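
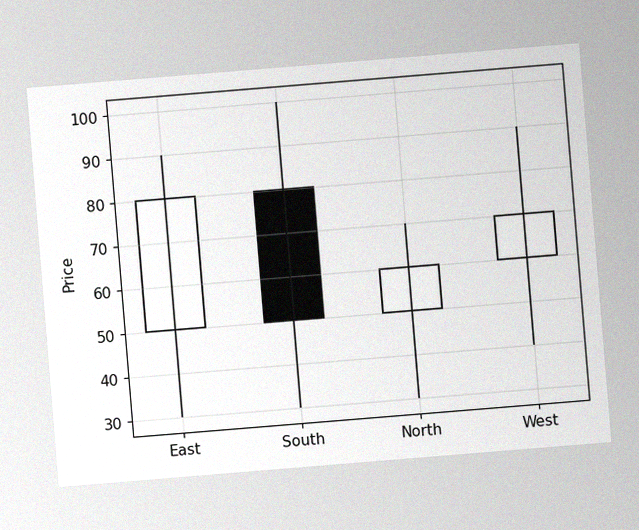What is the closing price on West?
70

The chart is tilted about 5° counter-clockwise, with some photo noise. The West candle closes at 70.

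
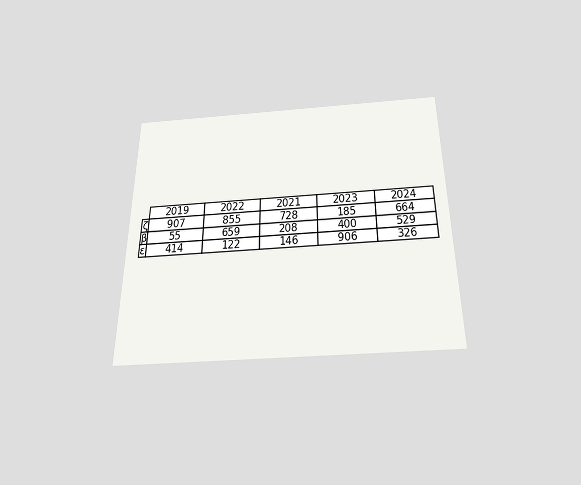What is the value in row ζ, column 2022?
The chart is viewed slightly from below. The (ζ, 2022) cell reads 855.

855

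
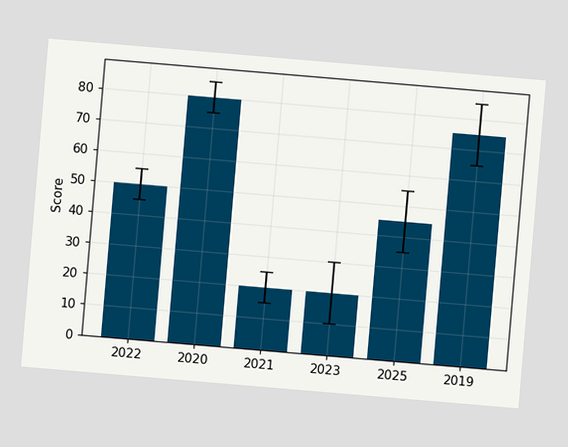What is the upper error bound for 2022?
The chart is tilted about 5° clockwise. The 2022 bar's upper whisker reaches 55.

55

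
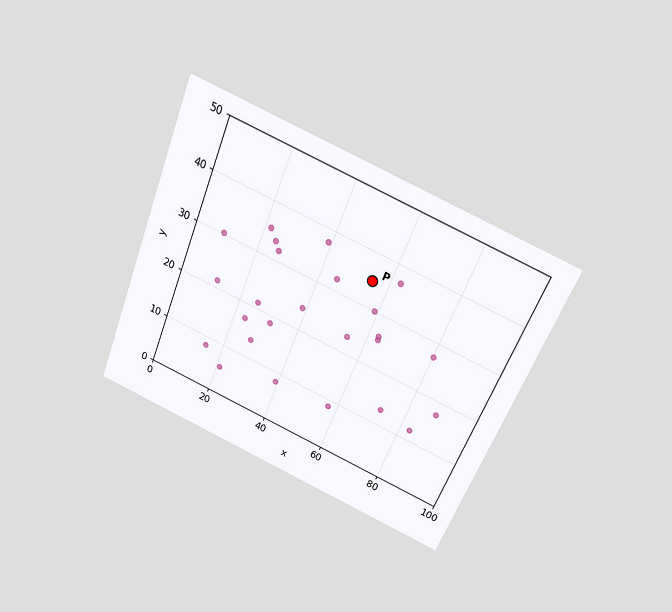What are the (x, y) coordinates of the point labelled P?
(55, 35)

The chart is tilted about 22° clockwise and viewed slightly from above. Following the gridlines from P to each axis, P sits at (55, 35).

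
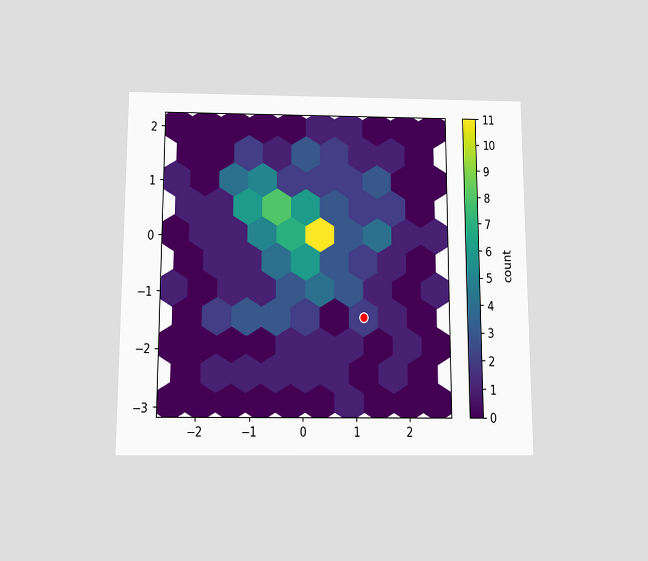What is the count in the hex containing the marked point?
The chart is viewed slightly from below. The marked hex reads 2 on the colorbar.

2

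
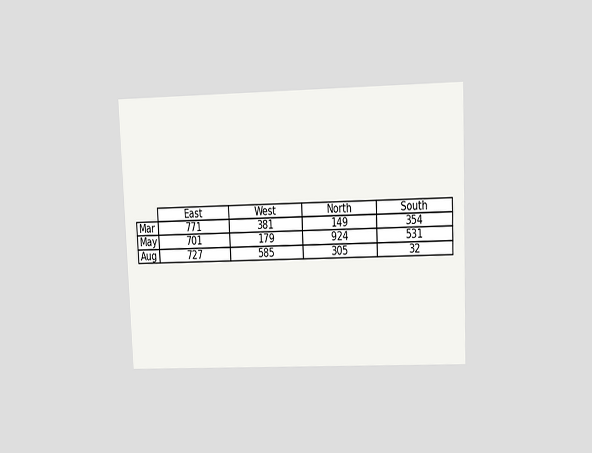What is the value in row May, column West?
179

The chart is tilted about 2° counter-clockwise and viewed at a slight angle. The (May, West) cell reads 179.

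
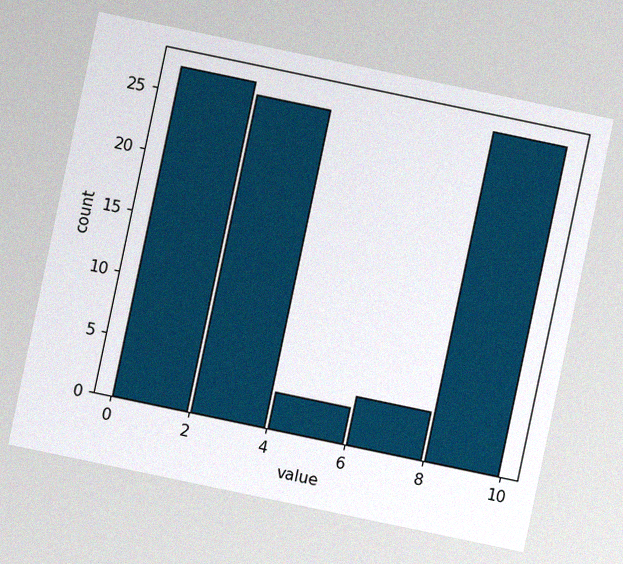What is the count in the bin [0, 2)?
27

The chart is tilted about 12° clockwise, with some photo noise. The [0, 2) bin has height 27.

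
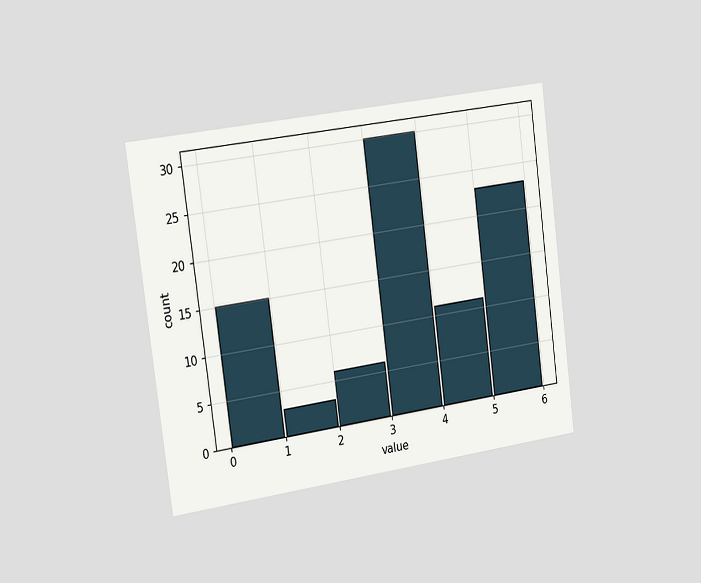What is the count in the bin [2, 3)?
The chart is tilted about 8° counter-clockwise and viewed slightly from the left. The [2, 3) bin has height 6.

6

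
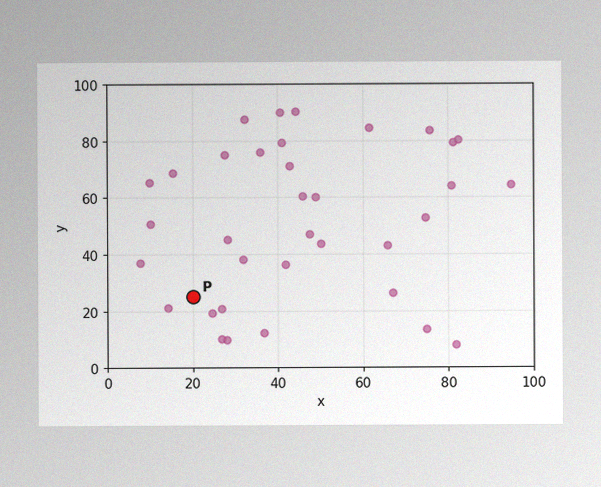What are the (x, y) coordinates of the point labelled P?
The image has some photo noise and uneven lighting. Following the gridlines from P to each axis, P sits at (20, 25).

(20, 25)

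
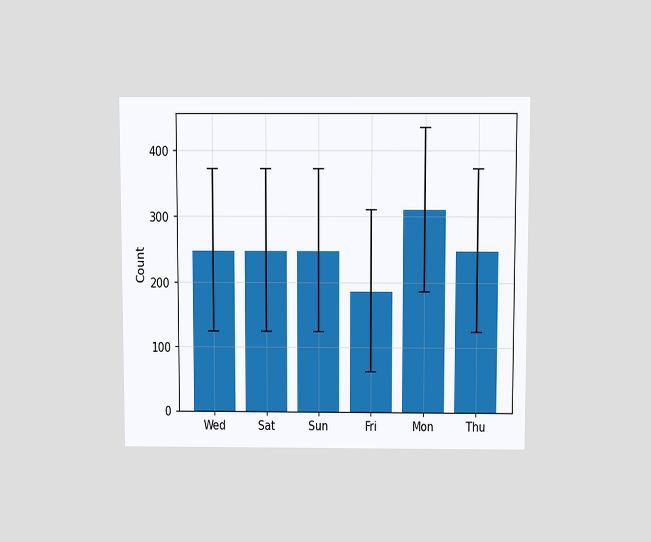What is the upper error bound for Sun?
The chart is viewed slightly from above. The Sun bar's upper whisker reaches 372.

372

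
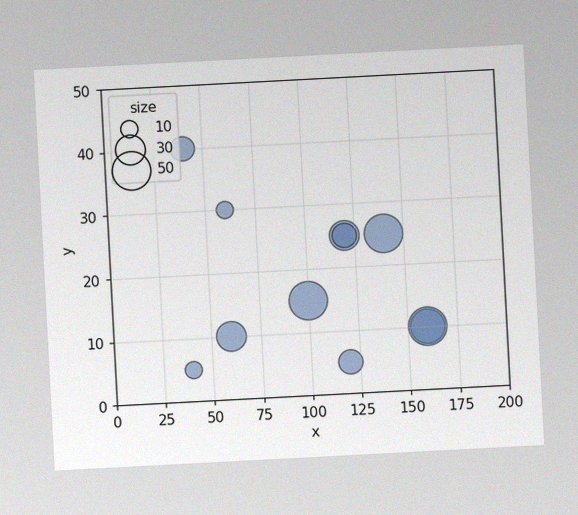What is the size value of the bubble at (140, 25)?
50

The chart is tilted about 3° counter-clockwise, with some photo noise. Matching the bubble at (140, 25) against the size legend gives 50.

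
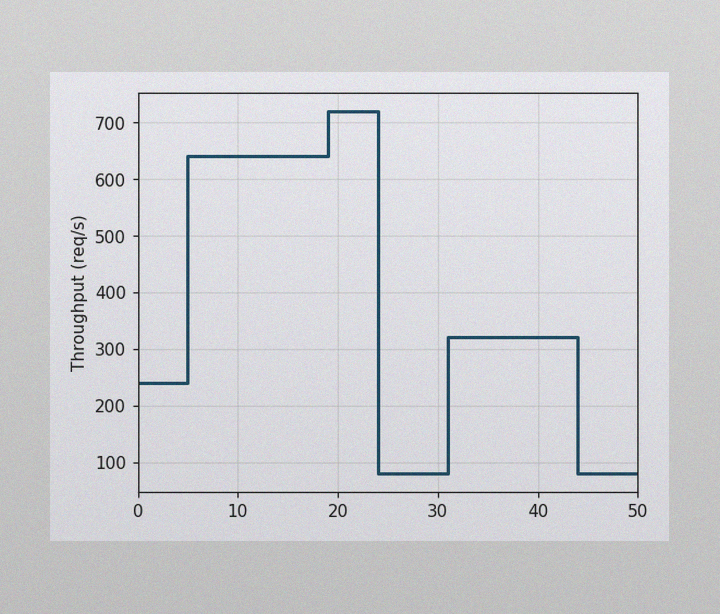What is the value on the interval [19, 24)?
720req/s

The image has some photo noise and uneven lighting. On [19, 24) the step sits at 720req/s.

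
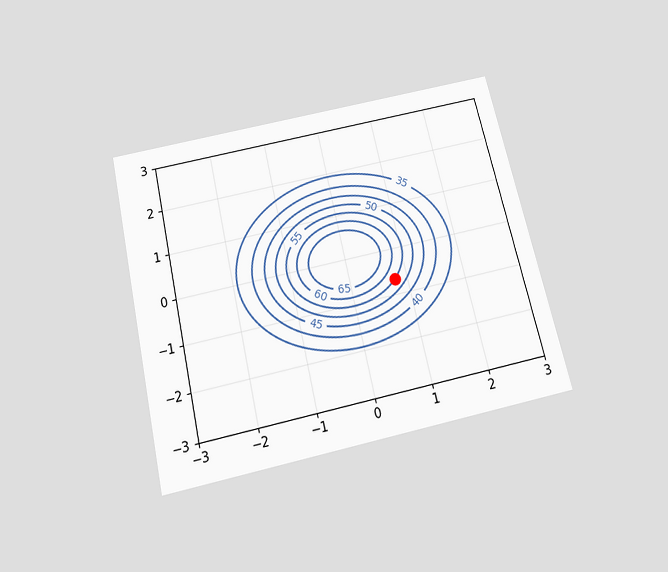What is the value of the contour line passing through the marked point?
The chart is tilted about 13° counter-clockwise and viewed slightly from below. The marked point sits on the contour labelled 55.

55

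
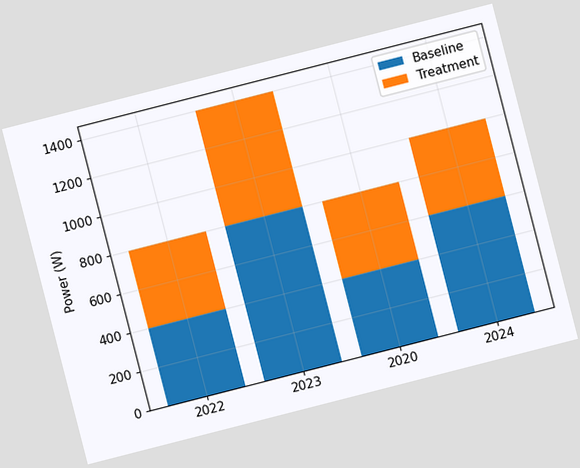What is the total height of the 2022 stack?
The chart is tilted about 14° counter-clockwise. The 2022 stack's top reaches 800W on the y-axis.

800W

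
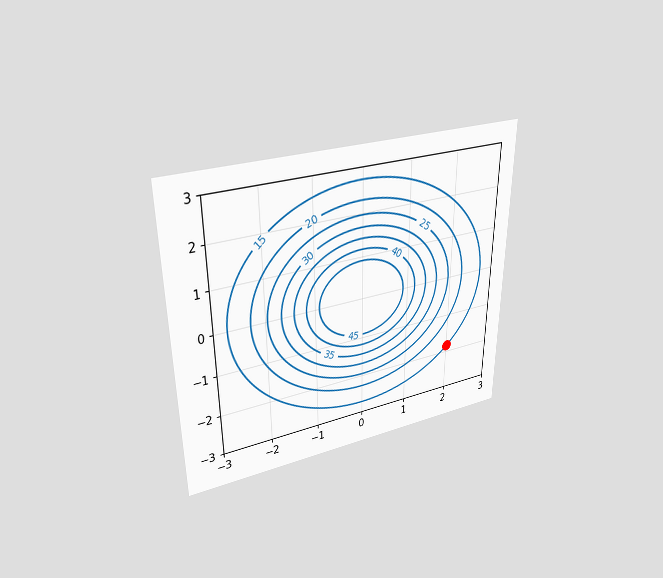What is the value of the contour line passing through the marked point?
The chart is viewed slightly from above. The marked point sits on the contour labelled 15.

15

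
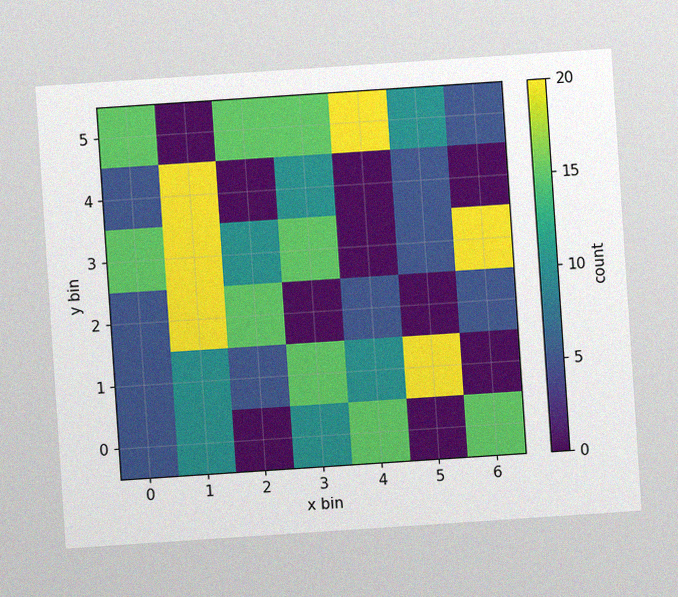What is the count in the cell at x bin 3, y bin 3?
The chart is tilted about 4° counter-clockwise, with some photo noise. Matching the cell (3, 3) against the colorbar gives 15.

15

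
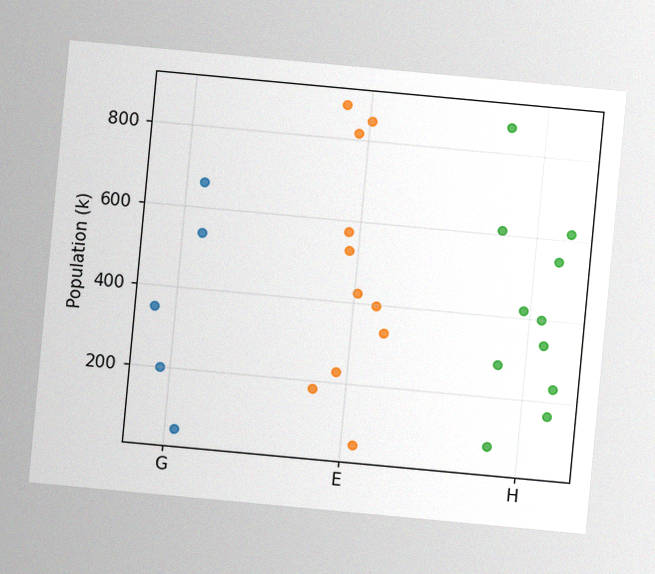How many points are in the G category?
5

The chart is tilted about 5° clockwise, with some photo noise. Counting the markers in the G column gives 5.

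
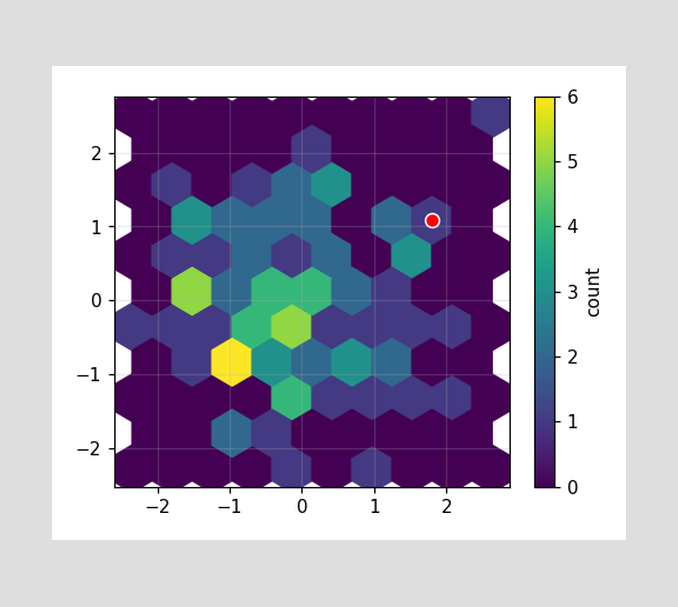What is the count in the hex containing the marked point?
The marked hex reads 1 on the colorbar.

1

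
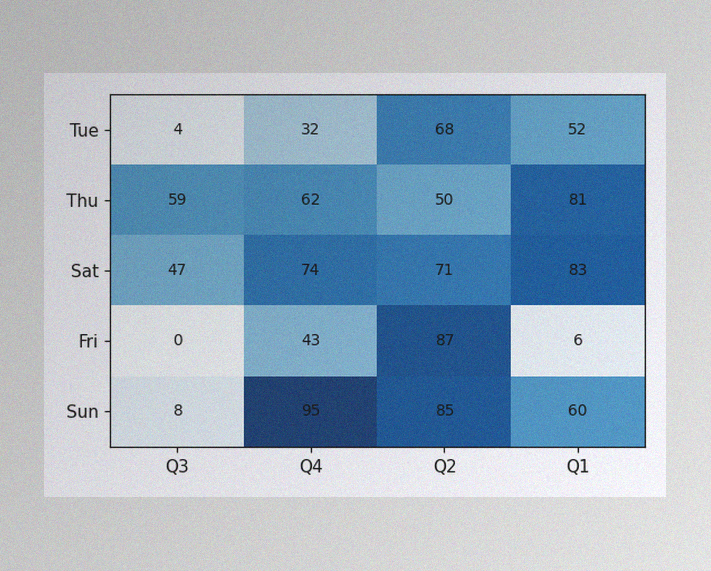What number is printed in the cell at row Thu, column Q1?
The image has some photo noise and uneven lighting. The (Thu, Q1) cell reads 81.

81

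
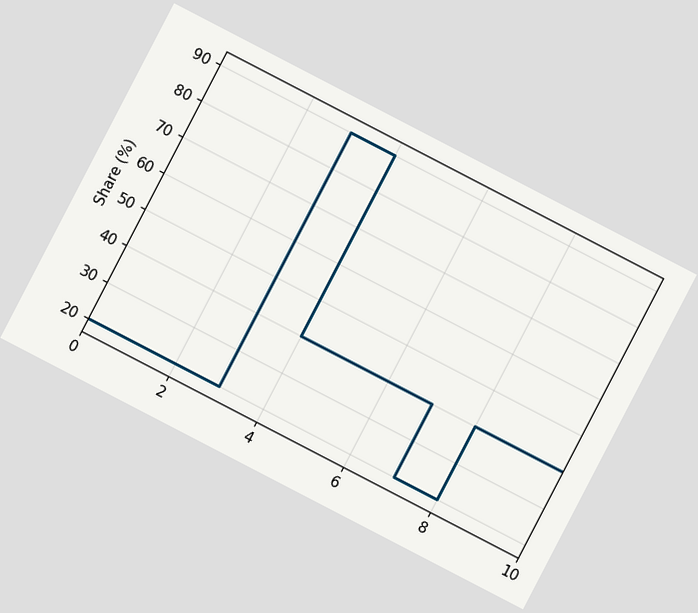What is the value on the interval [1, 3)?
The chart is tilted about 27° clockwise. On [1, 3) the step sits at 20%.

20%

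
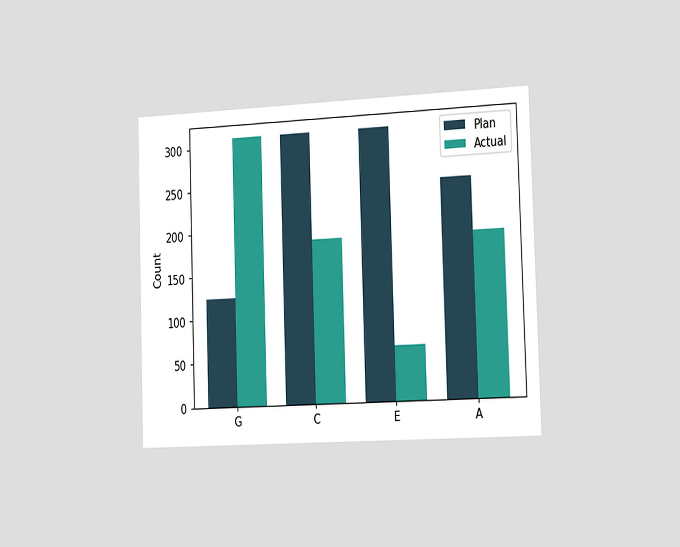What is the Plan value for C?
The chart is viewed slightly from the right. The Plan bar at C reaches 310 on the y-axis.

310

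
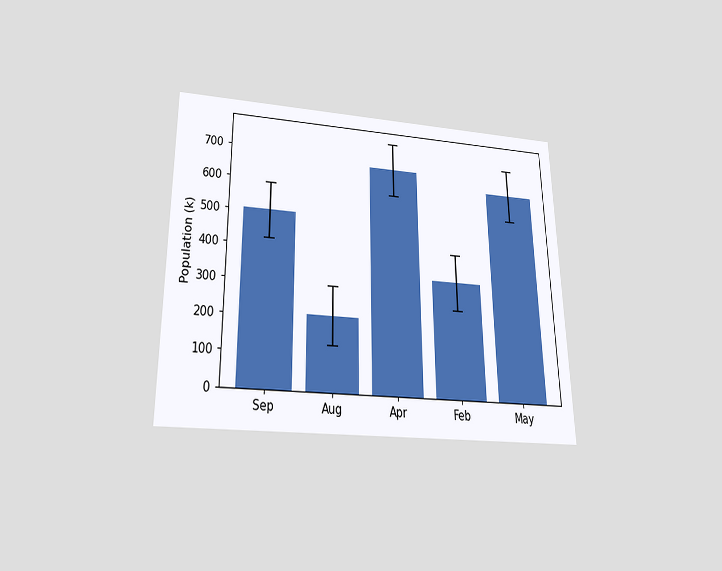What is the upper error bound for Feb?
The chart is viewed slightly from below. The Feb bar's upper whisker reaches 420k.

420k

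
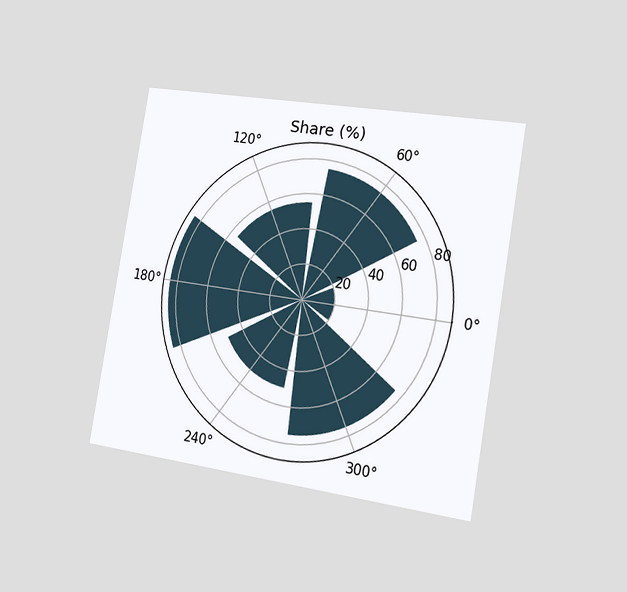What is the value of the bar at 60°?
The chart is tilted about 10° clockwise and viewed slightly from the right. The bar at 60° reaches 75% on the radial axis.

75%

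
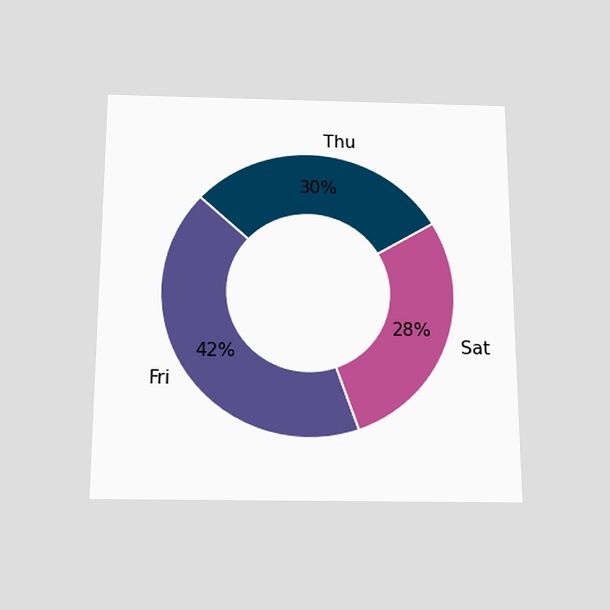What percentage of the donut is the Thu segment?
30%

The chart is viewed slightly from below. The Thu segment takes up 30% of the ring.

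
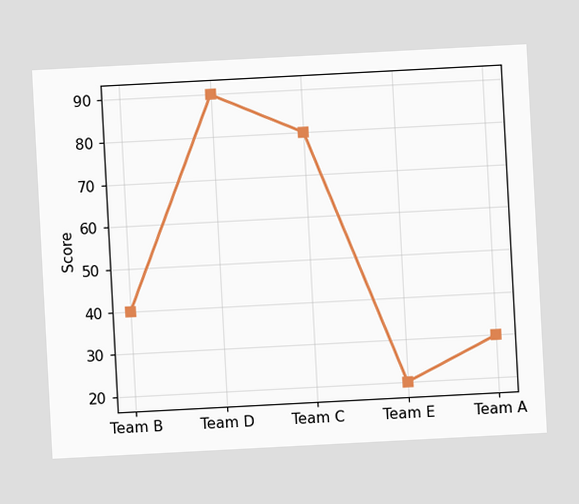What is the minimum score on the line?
20

The chart is tilted about 3° counter-clockwise. The lowest point is at Team E, and reading across to the y-axis gives 20.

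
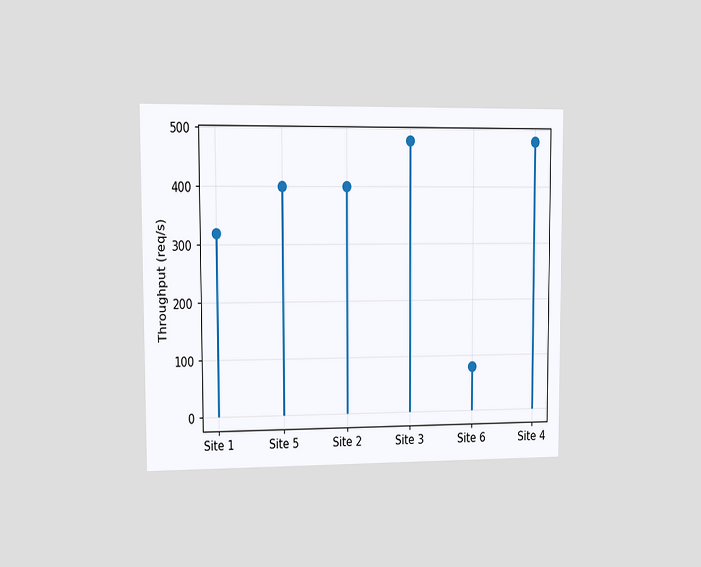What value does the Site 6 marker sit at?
The chart is viewed at a slight angle. The Site 6 marker sits at 80req/s.

80req/s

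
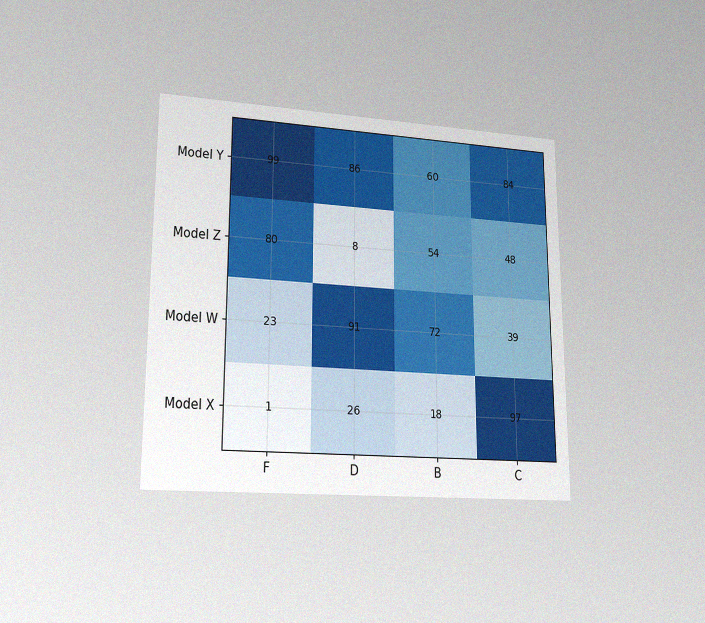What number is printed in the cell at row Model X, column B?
The chart is viewed at a slight angle, with some photo noise. The (Model X, B) cell reads 18.

18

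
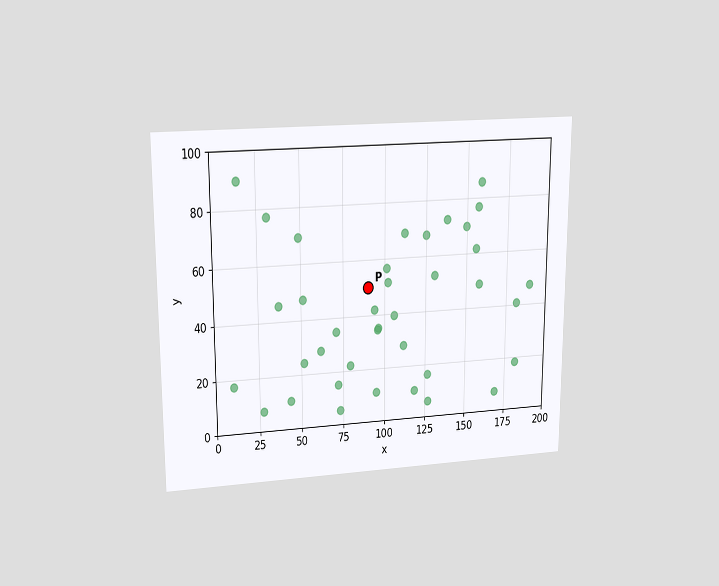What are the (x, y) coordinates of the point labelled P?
(90, 50)

The chart is viewed at a slight angle. Following the gridlines from P to each axis, P sits at (90, 50).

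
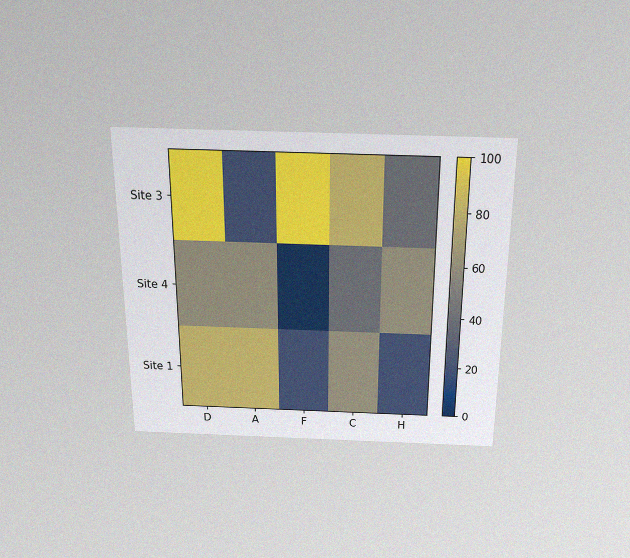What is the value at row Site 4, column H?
60

The chart is viewed slightly from above, with some photo noise. Matching cell (Site 4, H) against the colorbar gives 60.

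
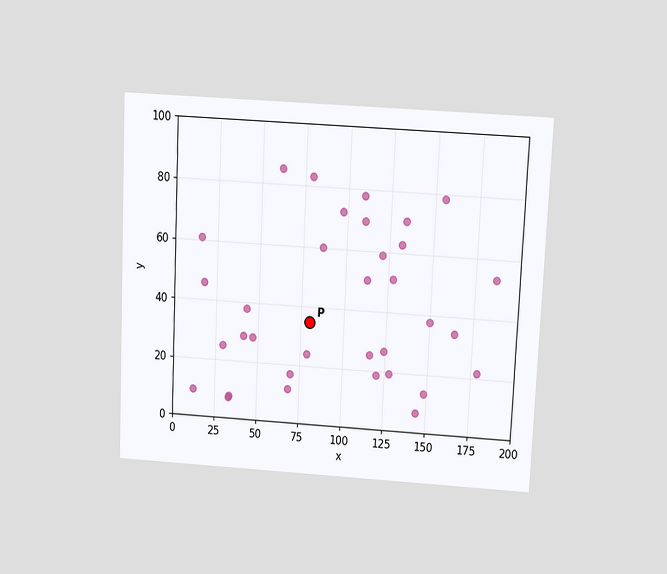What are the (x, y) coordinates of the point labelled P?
(80, 35)

The chart is tilted about 3° clockwise and viewed slightly from above. Following the gridlines from P to each axis, P sits at (80, 35).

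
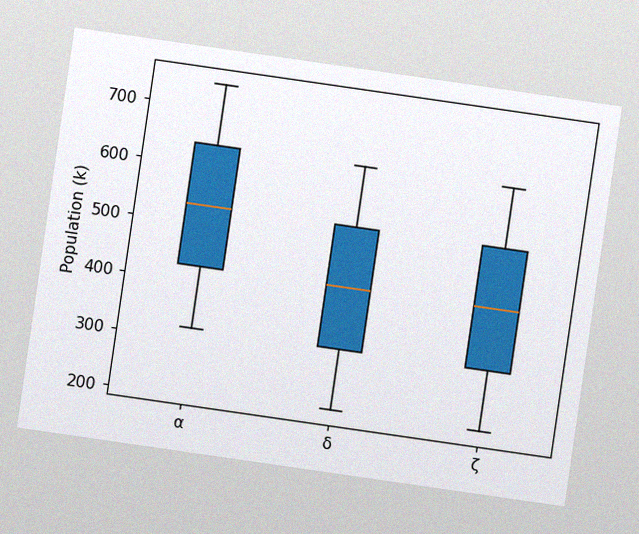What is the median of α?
The chart is tilted about 8° clockwise, with some photo noise. The median line in the α box sits at 530k.

530k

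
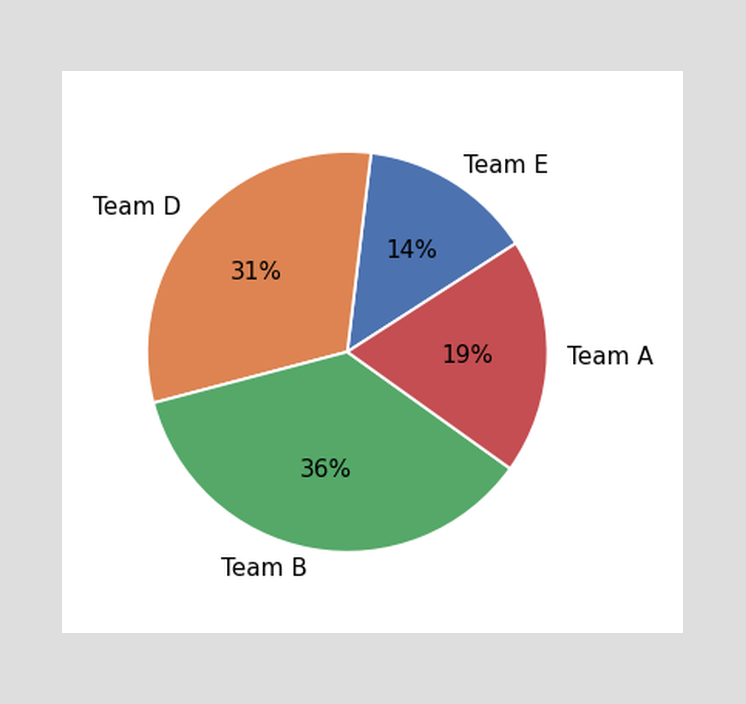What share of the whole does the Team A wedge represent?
19%

The Team A slice takes up 19% of the pie.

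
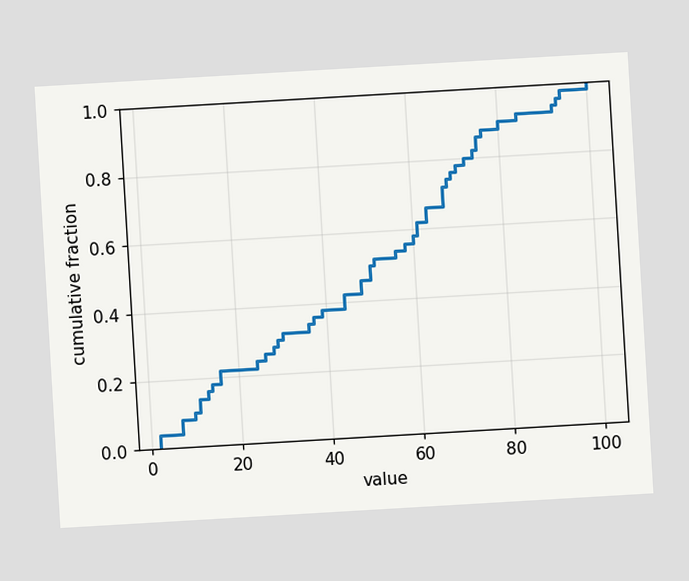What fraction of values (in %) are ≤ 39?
The chart is tilted about 3° counter-clockwise. At x=39 the ECDF step is at 38%.

38%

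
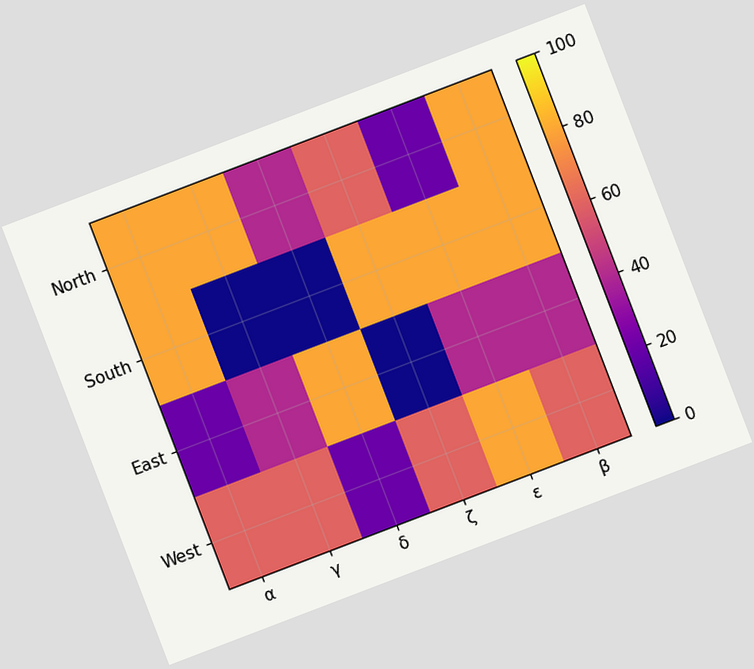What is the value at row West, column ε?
The chart is tilted about 21° counter-clockwise. Matching cell (West, ε) against the colorbar gives 80.

80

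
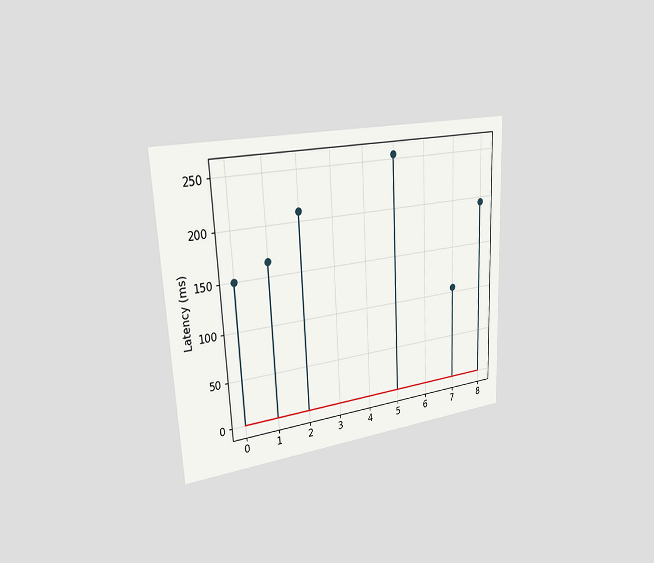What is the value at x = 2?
The chart is tilted about 3° counter-clockwise and viewed slightly from the left. The stem at x=2 reaches 210ms.

210ms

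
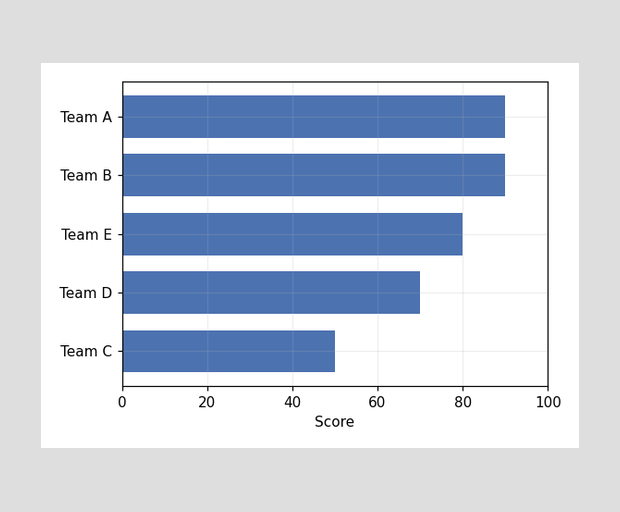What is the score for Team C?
Reading along the chart's x-axis, the Team C bar reaches 50.

50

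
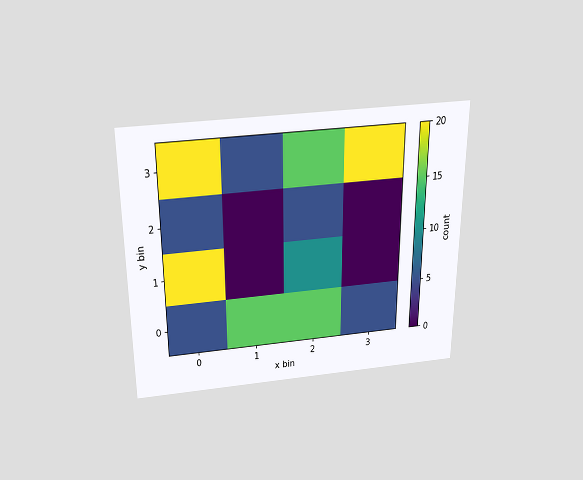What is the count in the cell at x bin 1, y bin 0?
15

The chart is viewed slightly from above. Matching the cell (1, 0) against the colorbar gives 15.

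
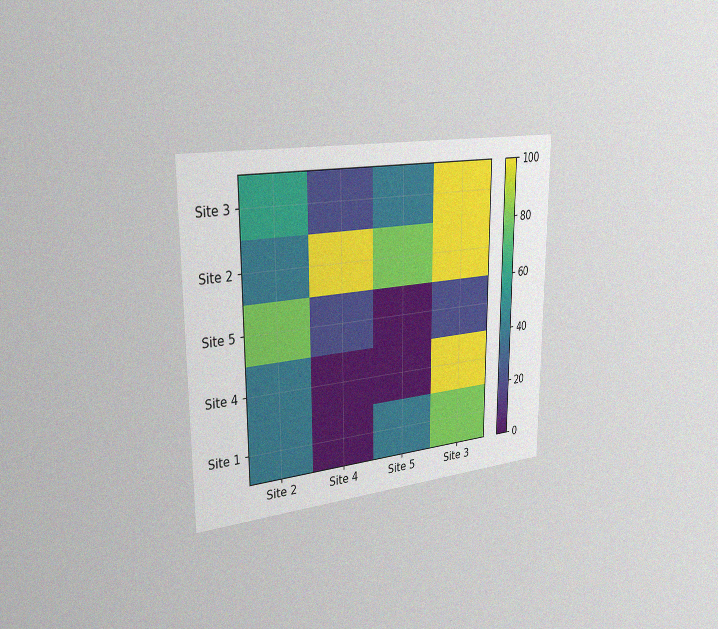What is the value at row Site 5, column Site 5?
The chart is viewed slightly from the left, with some photo noise. Matching cell (Site 5, Site 5) against the colorbar gives 0.

0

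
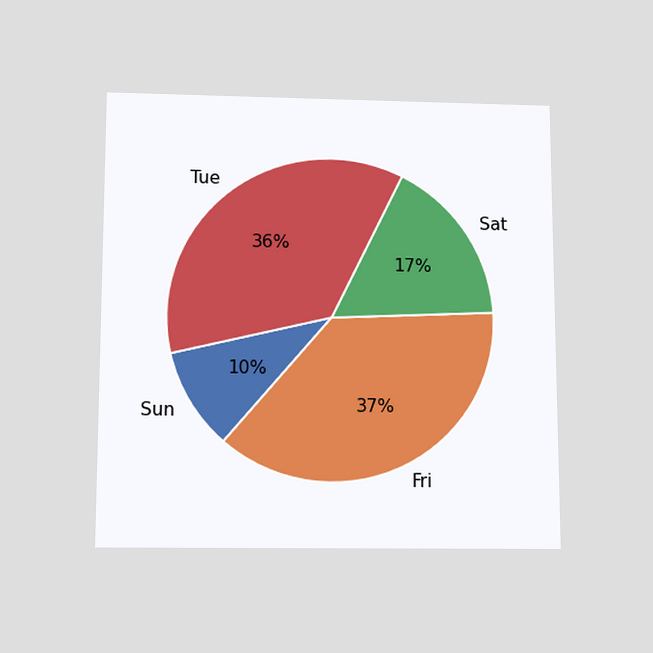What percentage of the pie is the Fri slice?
37%

The chart is viewed slightly from below. The Fri slice takes up 37% of the pie.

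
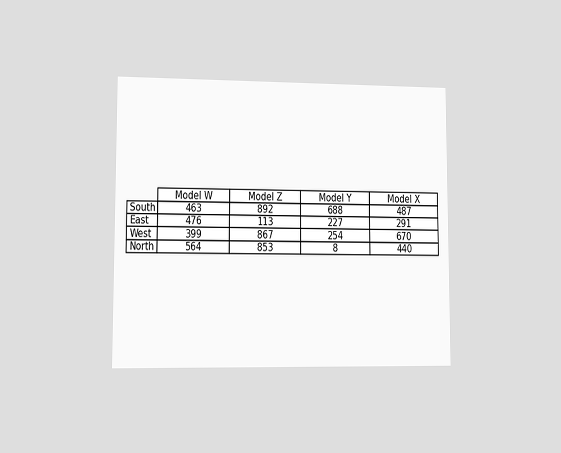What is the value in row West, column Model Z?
The chart is viewed at a slight angle. The (West, Model Z) cell reads 867.

867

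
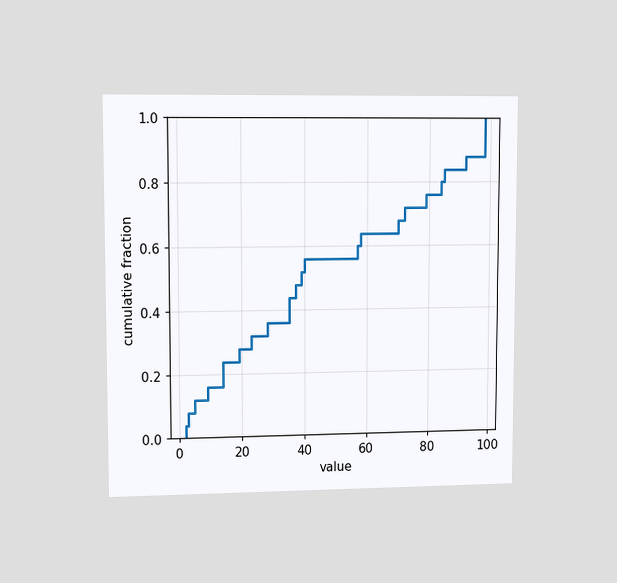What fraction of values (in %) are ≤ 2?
4%

The chart is viewed at a slight angle. At x=2 the ECDF step is at 4%.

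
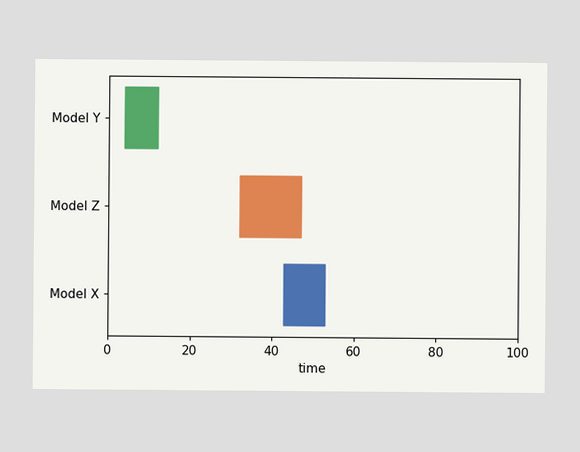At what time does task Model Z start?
32

The Model Z bar begins at t=32.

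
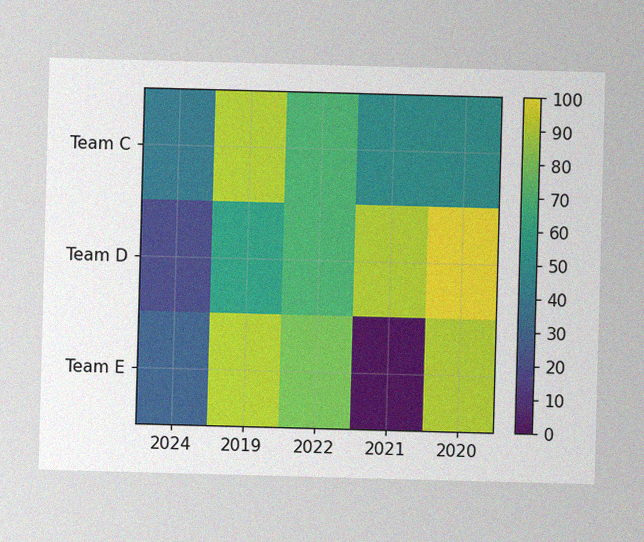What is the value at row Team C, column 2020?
50

The image has some photo noise and uneven lighting. Matching cell (Team C, 2020) against the colorbar gives 50.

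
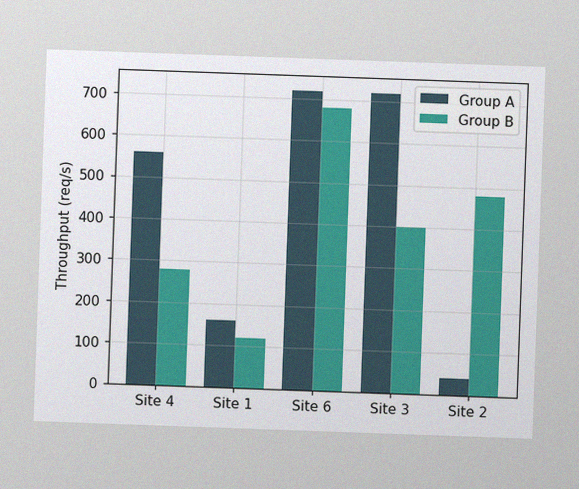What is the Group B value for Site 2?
480req/s

The chart is tilted about 2° clockwise, with some photo noise. The Group B bar at Site 2 reaches 480req/s on the y-axis.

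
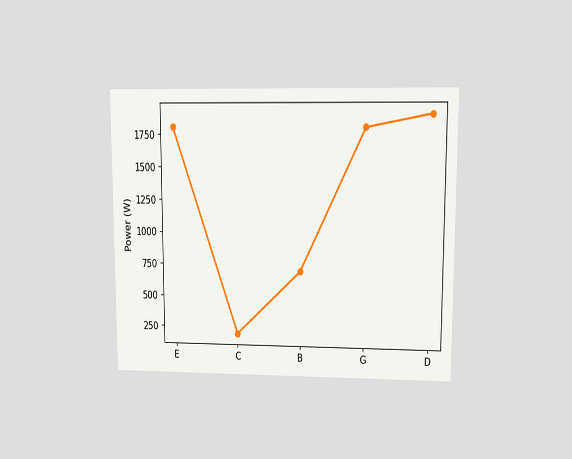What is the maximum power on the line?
The chart is viewed at a slight angle. The highest point is at D, and reading across to the y-axis gives 1900W.

1900W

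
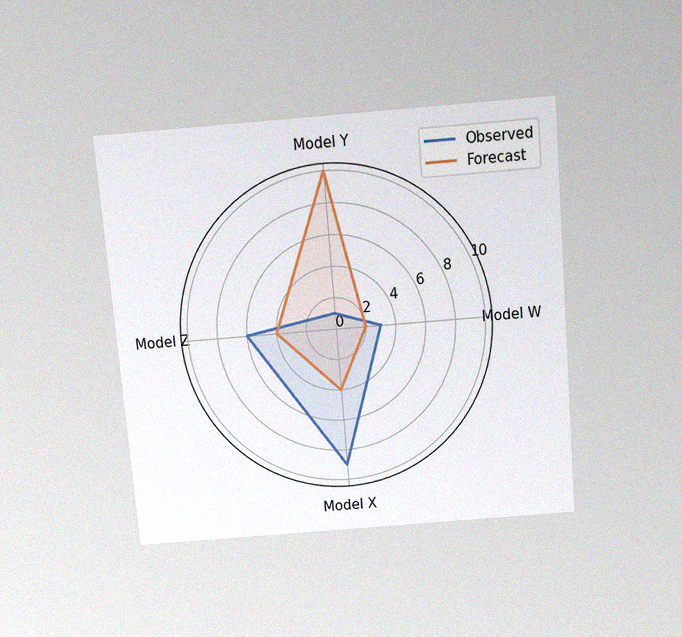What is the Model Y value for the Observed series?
The chart is tilted about 5° counter-clockwise and viewed slightly from above, with some photo noise. On the Model Y axis, Observed reaches 1.

1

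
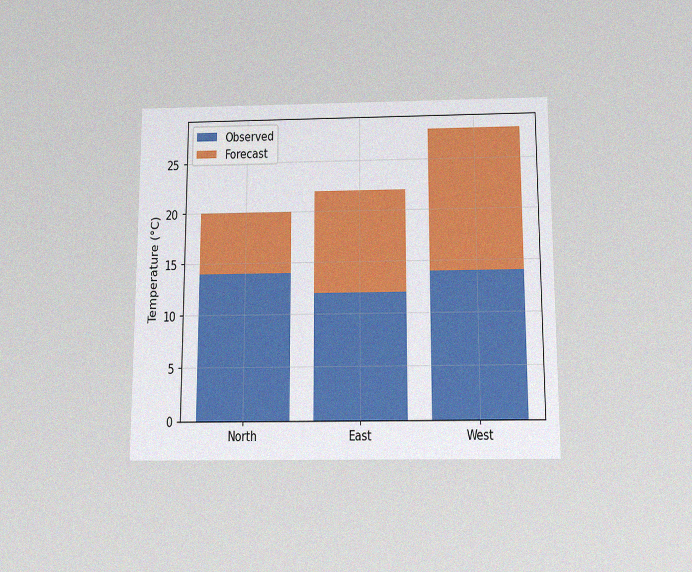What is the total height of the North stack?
20°C

The chart is viewed slightly from below, with some photo noise. The North stack's top reaches 20°C on the y-axis.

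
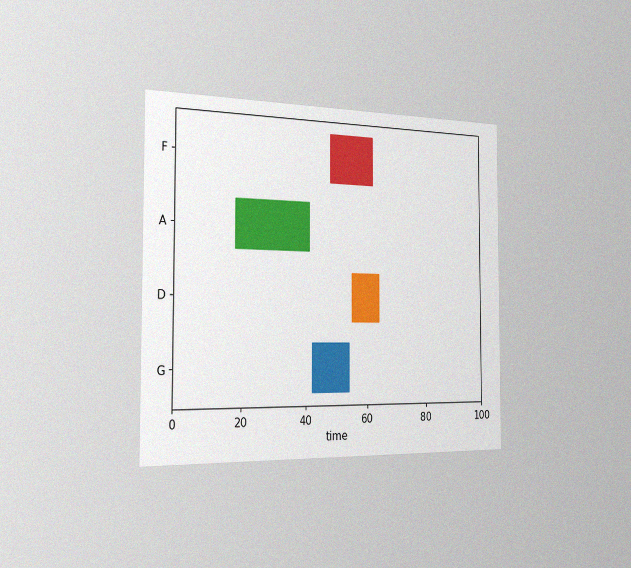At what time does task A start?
18

The chart is viewed slightly from the left, with some photo noise. The A bar begins at t=18.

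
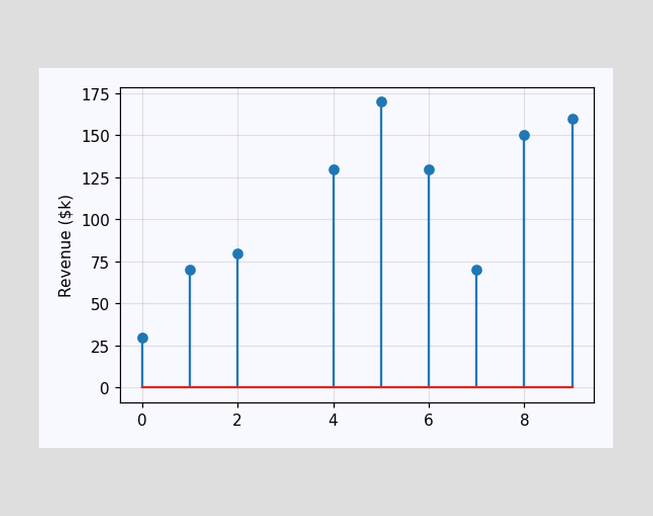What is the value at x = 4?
$130k

The stem at x=4 reaches $130k.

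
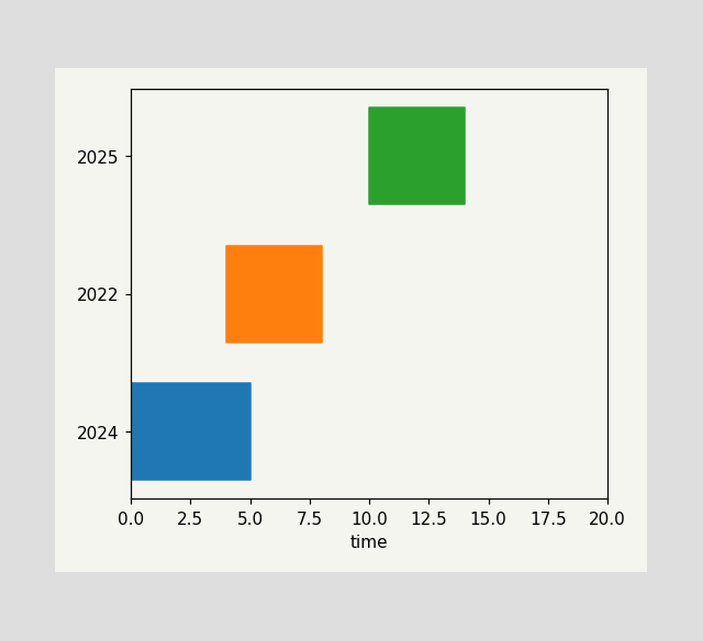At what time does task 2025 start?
10

The 2025 bar begins at t=10.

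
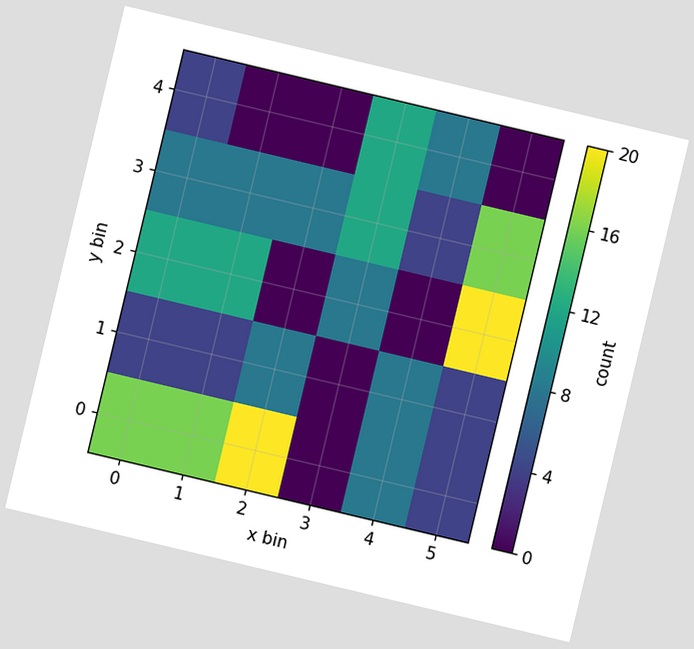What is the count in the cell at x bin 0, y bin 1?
The chart is tilted about 13° clockwise. Matching the cell (0, 1) against the colorbar gives 4.

4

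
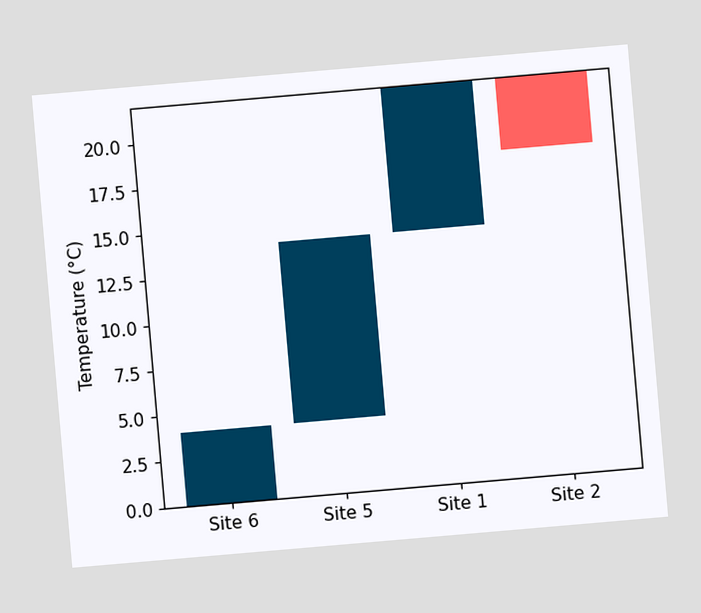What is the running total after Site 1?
22°C

The chart is tilted about 5° counter-clockwise. After Site 1 the running total reaches 22°C.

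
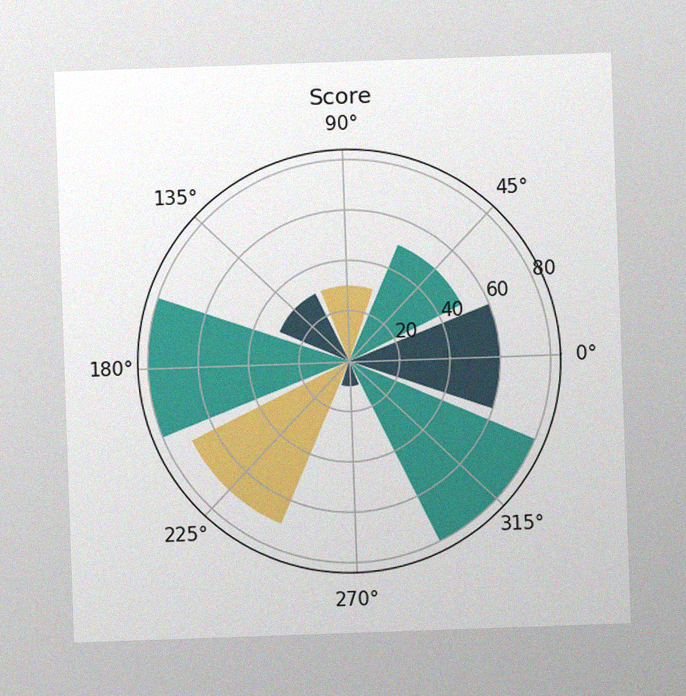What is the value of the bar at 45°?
50

The chart is tilted about 2° counter-clockwise, with some photo noise. The bar at 45° reaches 50 on the radial axis.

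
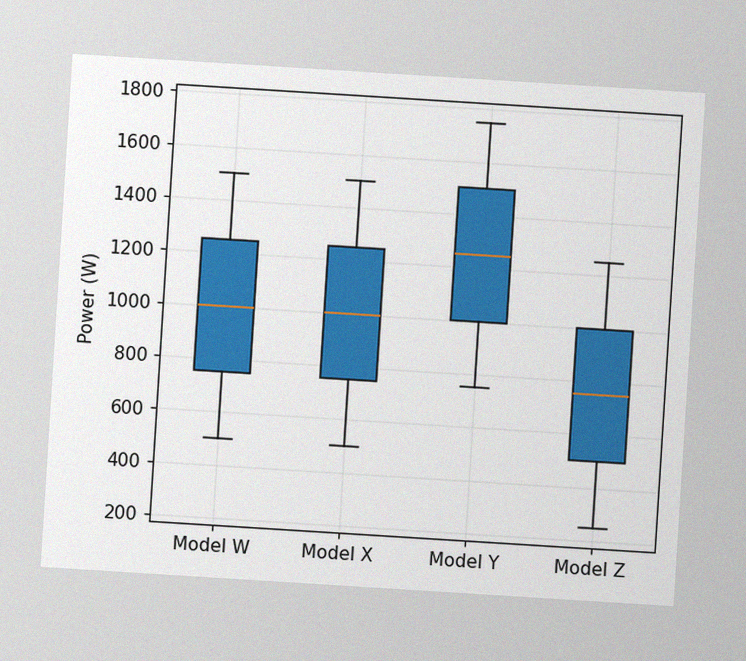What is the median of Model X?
The chart is tilted about 4° clockwise, with some photo noise. The median line in the Model X box sits at 1000W.

1000W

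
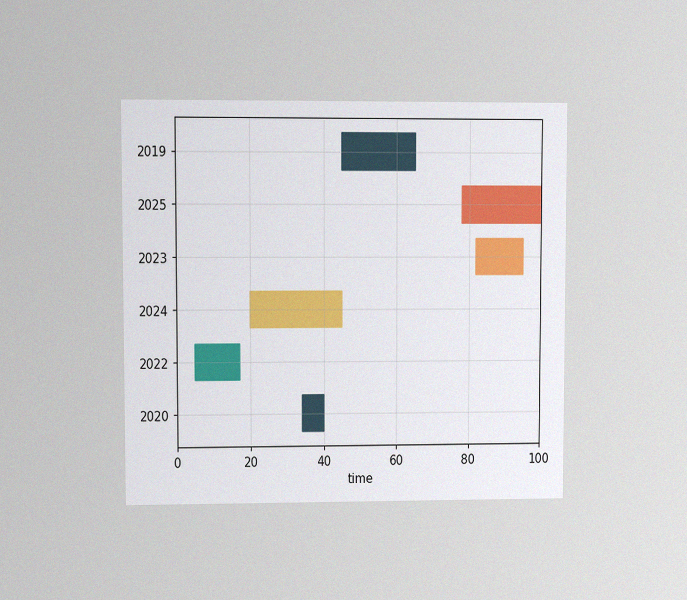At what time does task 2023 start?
The chart is viewed at a slight angle, with some photo noise. The 2023 bar begins at t=82.

82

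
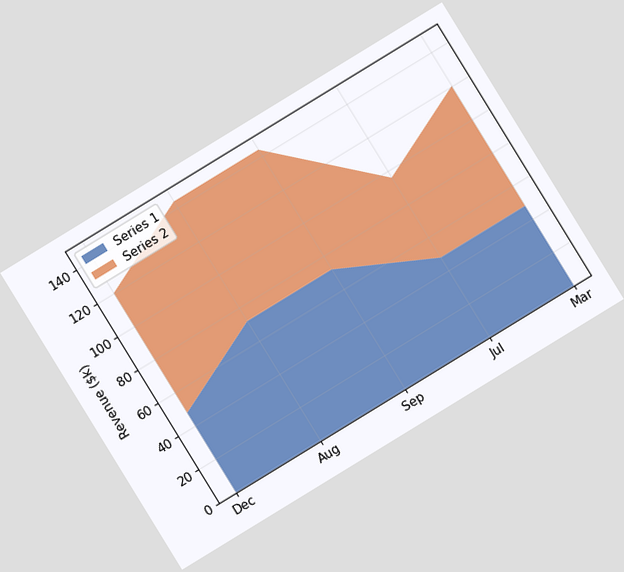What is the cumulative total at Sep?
$144k

The chart is tilted about 32° counter-clockwise. The stacked total at Sep reaches $144k.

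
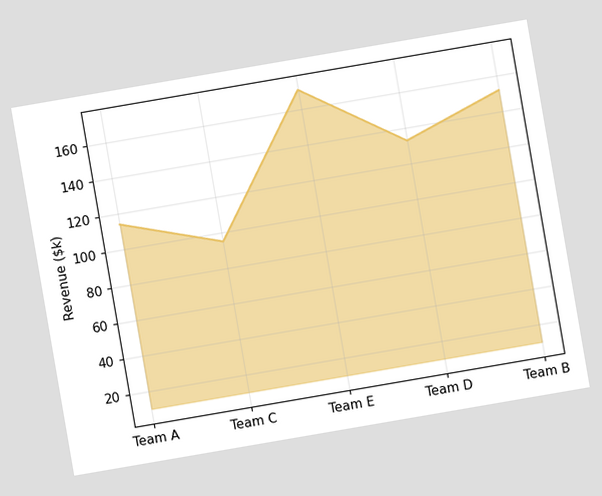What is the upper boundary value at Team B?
$152k

The chart is tilted about 10° counter-clockwise. At Team B the upper boundary is at $152k.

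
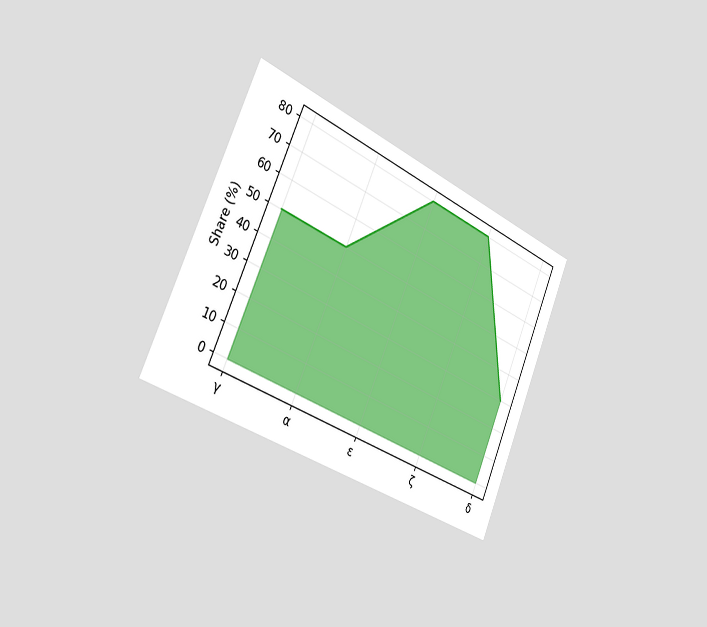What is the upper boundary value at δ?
The chart is tilted about 23° clockwise and viewed slightly from the left. At δ the upper boundary is at 30%.

30%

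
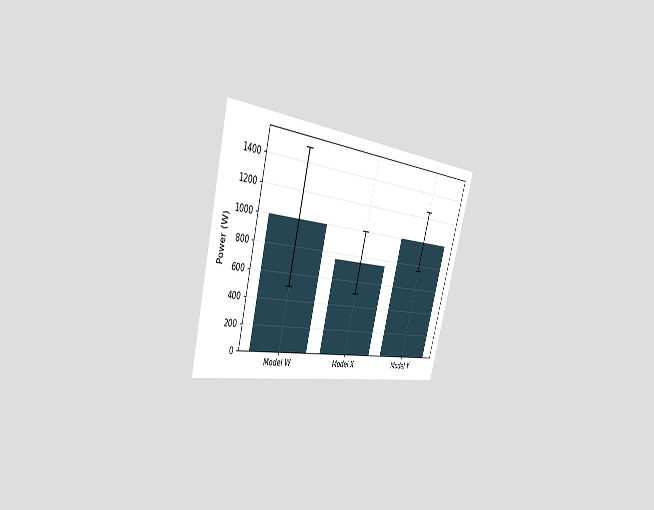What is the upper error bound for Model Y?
1250W

The chart is tilted about 15° clockwise and viewed slightly from the left. The Model Y bar's upper whisker reaches 1250W.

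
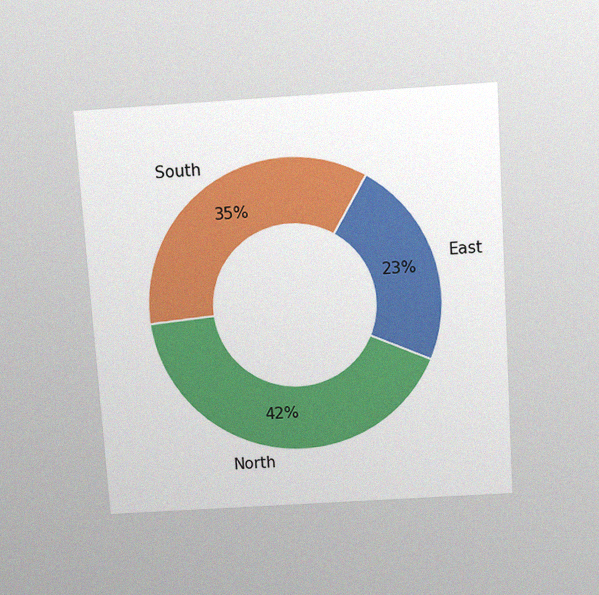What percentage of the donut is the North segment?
42%

The chart is tilted about 4° counter-clockwise and viewed slightly from above, with some photo noise. The North segment takes up 42% of the ring.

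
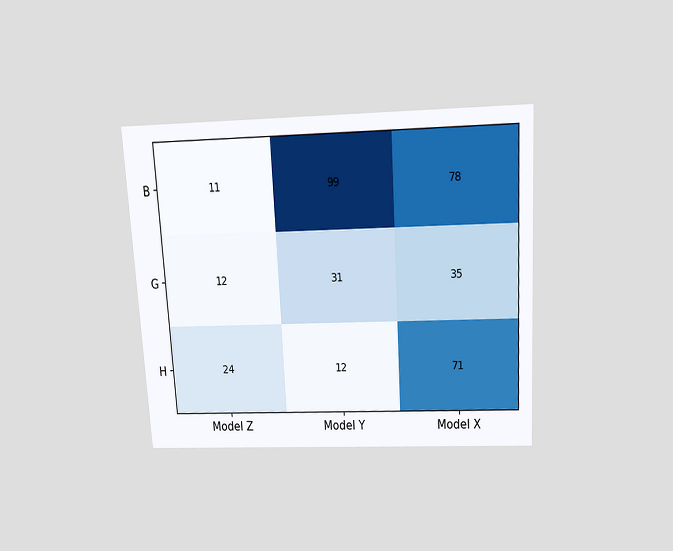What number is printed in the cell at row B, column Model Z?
11

The chart is tilted about 3° counter-clockwise and viewed slightly from above. The (B, Model Z) cell reads 11.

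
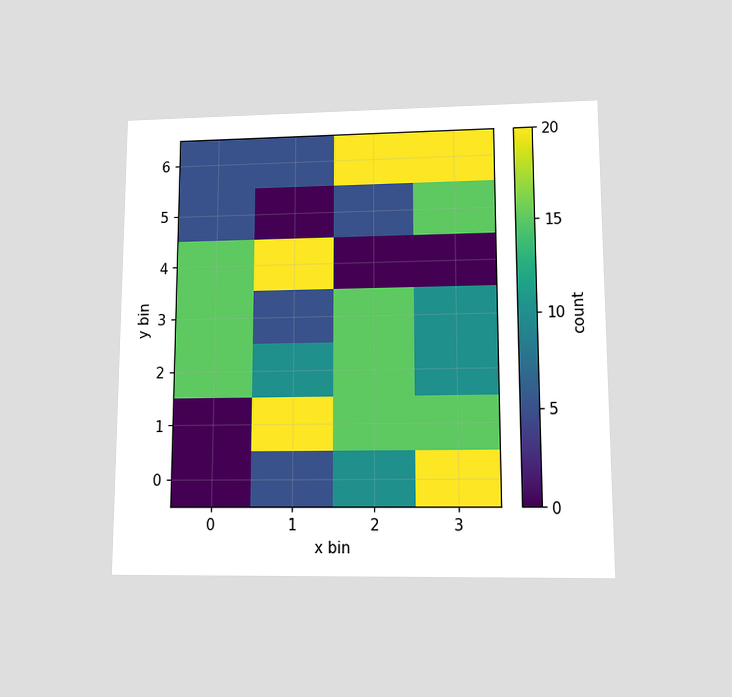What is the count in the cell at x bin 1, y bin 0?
5

The chart is viewed at a slight angle. Matching the cell (1, 0) against the colorbar gives 5.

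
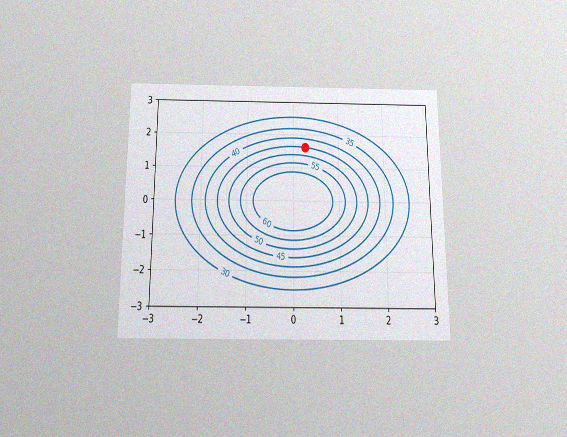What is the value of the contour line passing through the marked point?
The chart is viewed slightly from below, with some photo noise. The marked point sits on the contour labelled 45.

45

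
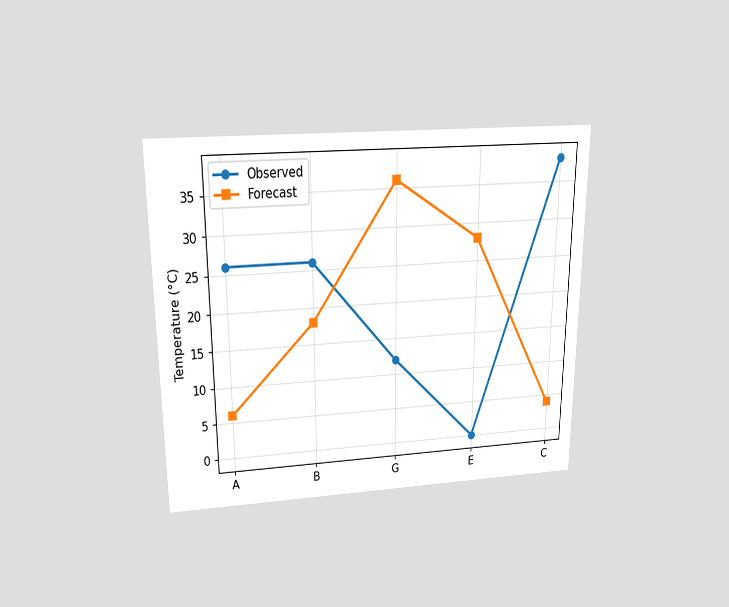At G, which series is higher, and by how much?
Forecast, by 24°C

The chart is viewed slightly from above. At G, Forecast sits above the other line by 24°C.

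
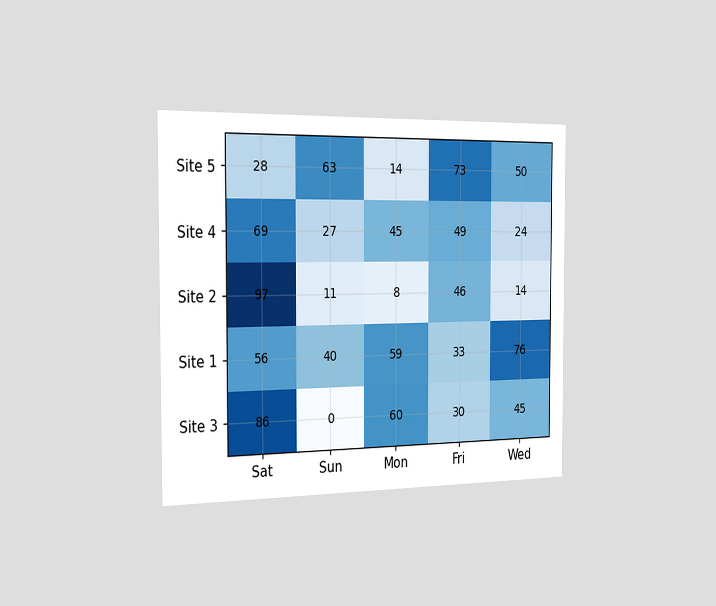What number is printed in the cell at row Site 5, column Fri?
The chart is viewed slightly from the left. The (Site 5, Fri) cell reads 73.

73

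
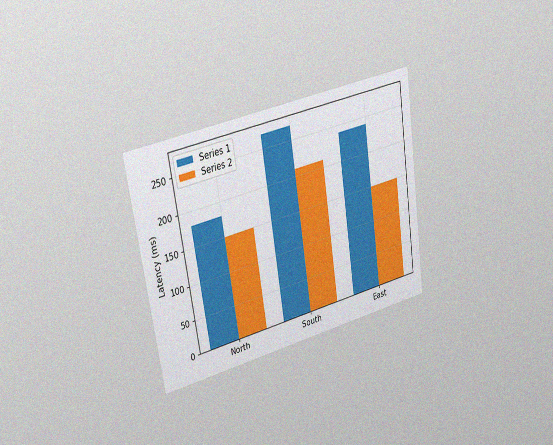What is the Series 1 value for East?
240ms

The chart is tilted about 9° counter-clockwise and viewed slightly from the left, with some photo noise. The Series 1 bar at East reaches 240ms on the y-axis.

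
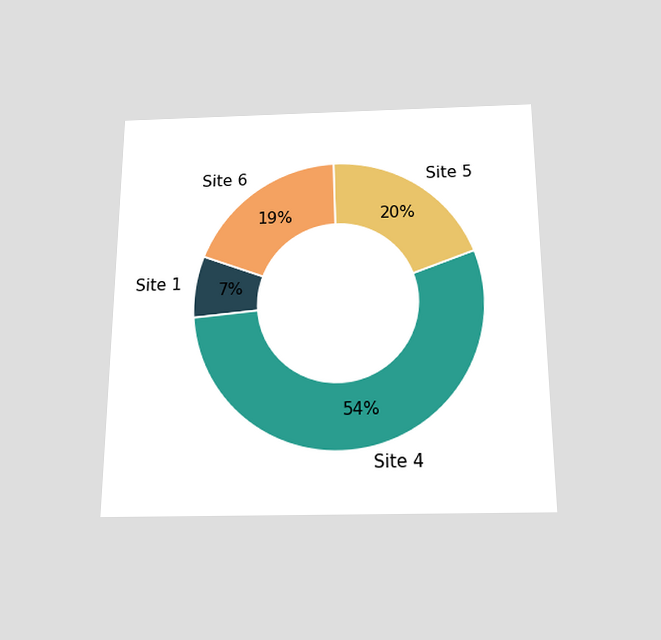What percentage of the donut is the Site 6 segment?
The chart is viewed slightly from below. The Site 6 segment takes up 19% of the ring.

19%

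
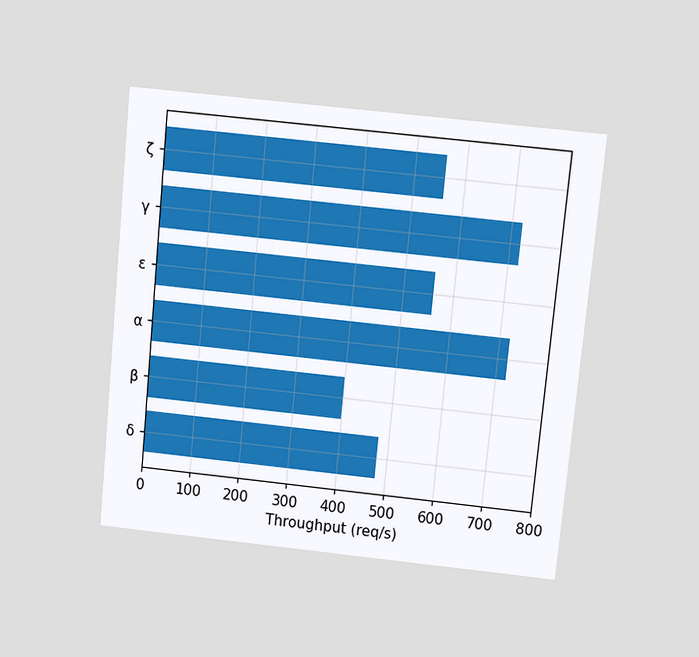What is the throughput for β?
The chart is tilted about 6° clockwise and viewed slightly from above. Reading along the chart's x-axis, the β bar reaches 400req/s.

400req/s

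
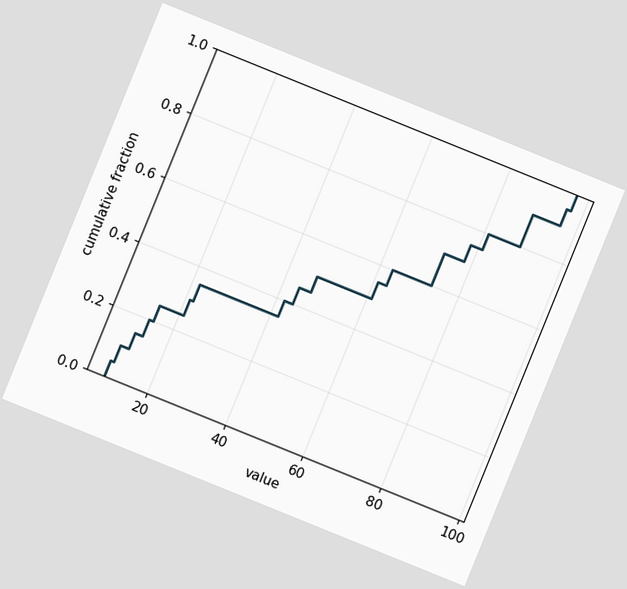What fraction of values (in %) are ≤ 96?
95%

The chart is tilted about 22° clockwise. At x=96 the ECDF step is at 95%.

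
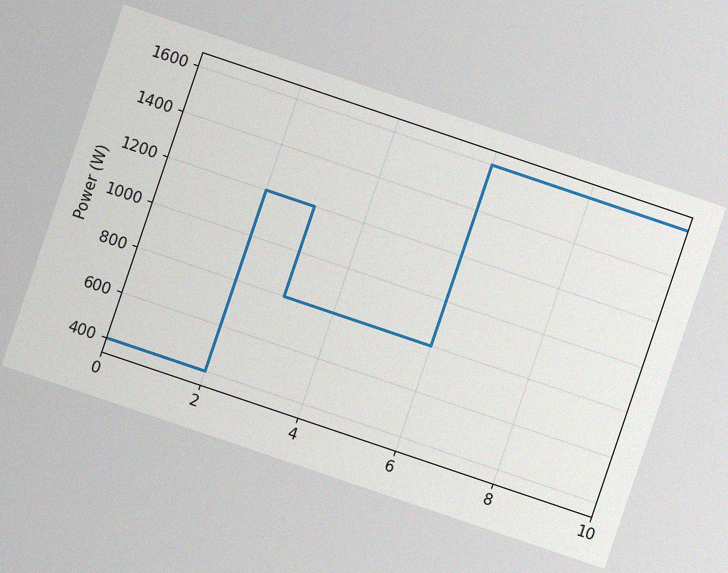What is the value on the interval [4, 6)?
800W

The chart is tilted about 19° clockwise, with some photo noise. On [4, 6) the step sits at 800W.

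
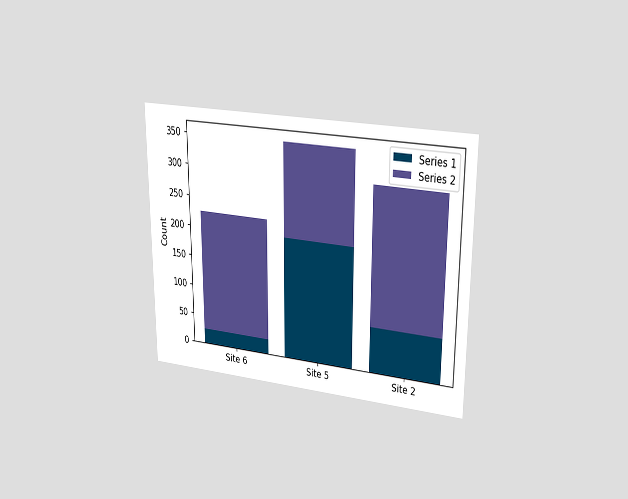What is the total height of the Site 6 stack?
The chart is viewed at a slight angle. The Site 6 stack's top reaches 225 on the y-axis.

225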